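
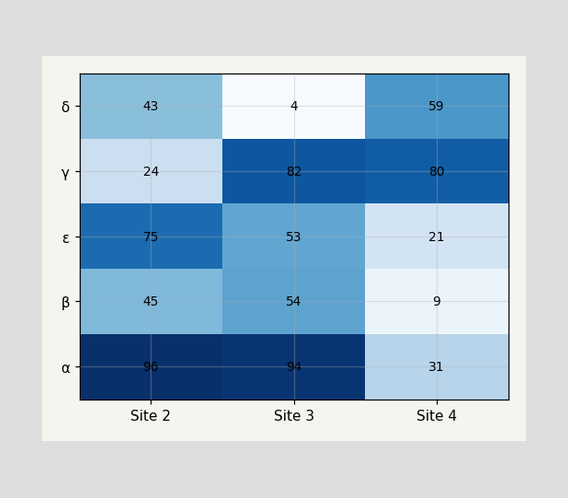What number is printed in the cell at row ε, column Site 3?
The (ε, Site 3) cell reads 53.

53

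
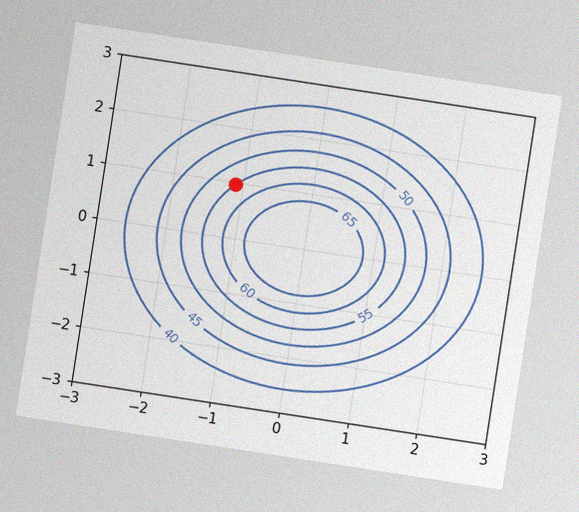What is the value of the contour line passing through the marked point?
The chart is tilted about 9° clockwise, with some photo noise. The marked point sits on the contour labelled 55.

55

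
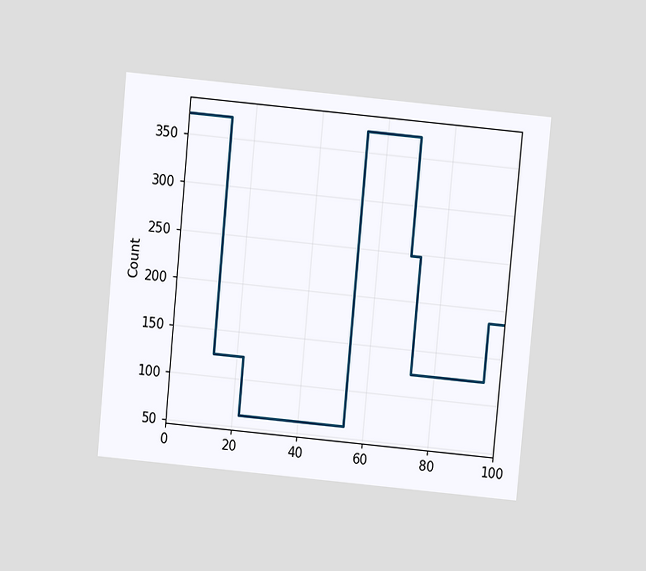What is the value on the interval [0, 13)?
372

The chart is tilted about 5° clockwise and viewed slightly from above. On [0, 13) the step sits at 372.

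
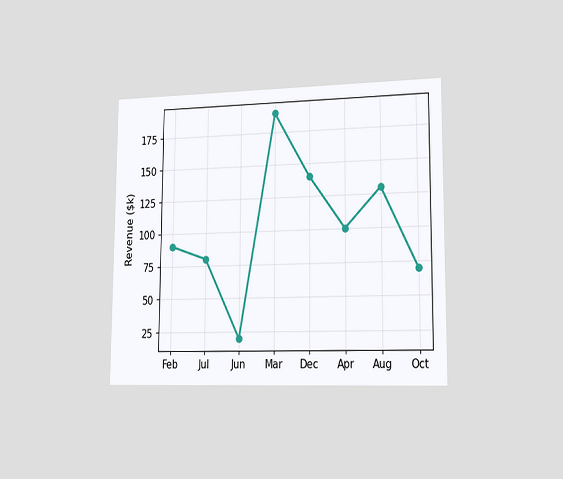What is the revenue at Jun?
The chart is viewed slightly from the right. At Jun, the line is at $20k.

$20k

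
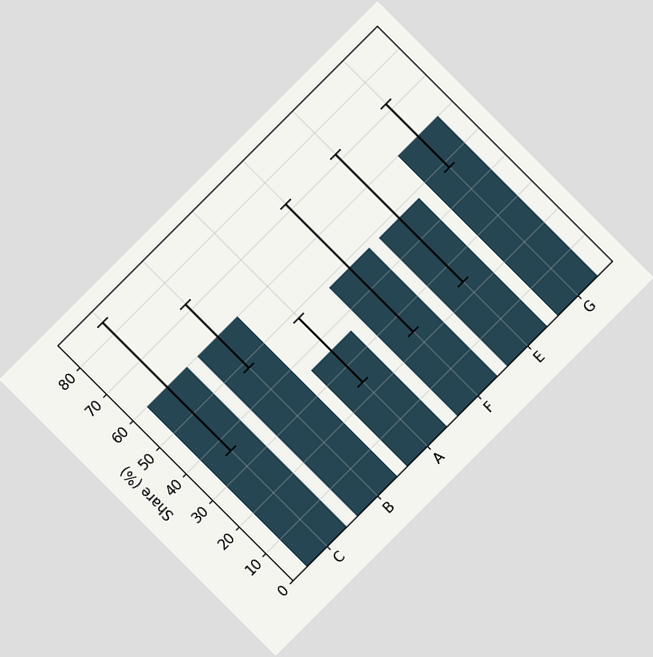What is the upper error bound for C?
The chart is tilted about 45° counter-clockwise. The C bar's upper whisker reaches 84%.

84%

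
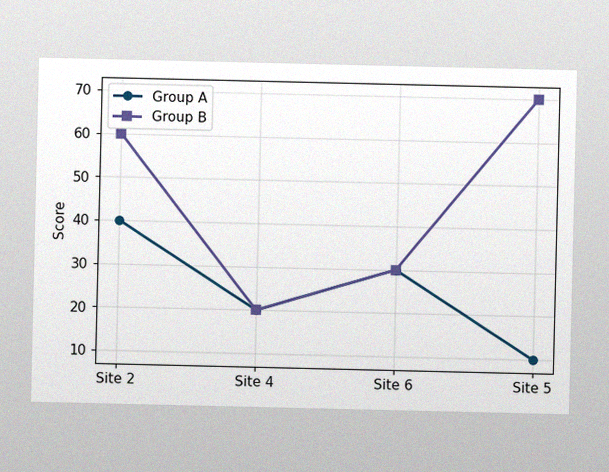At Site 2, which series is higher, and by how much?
Group B, by 20

The image has some photo noise and uneven lighting. At Site 2, Group B sits above the other line by 20.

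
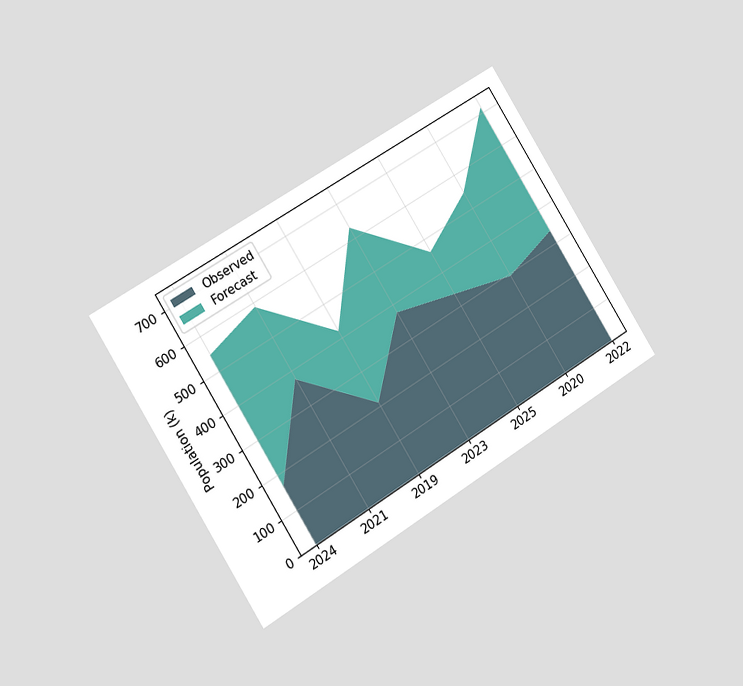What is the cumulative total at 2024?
546k

The chart is tilted about 32° counter-clockwise and viewed slightly from the left. The stacked total at 2024 reaches 546k.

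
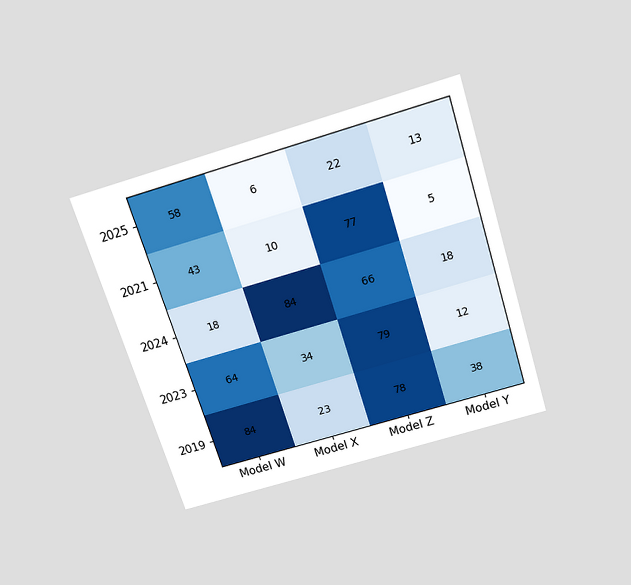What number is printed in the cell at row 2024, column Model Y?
The chart is tilted about 18° counter-clockwise and viewed slightly from above. The (2024, Model Y) cell reads 18.

18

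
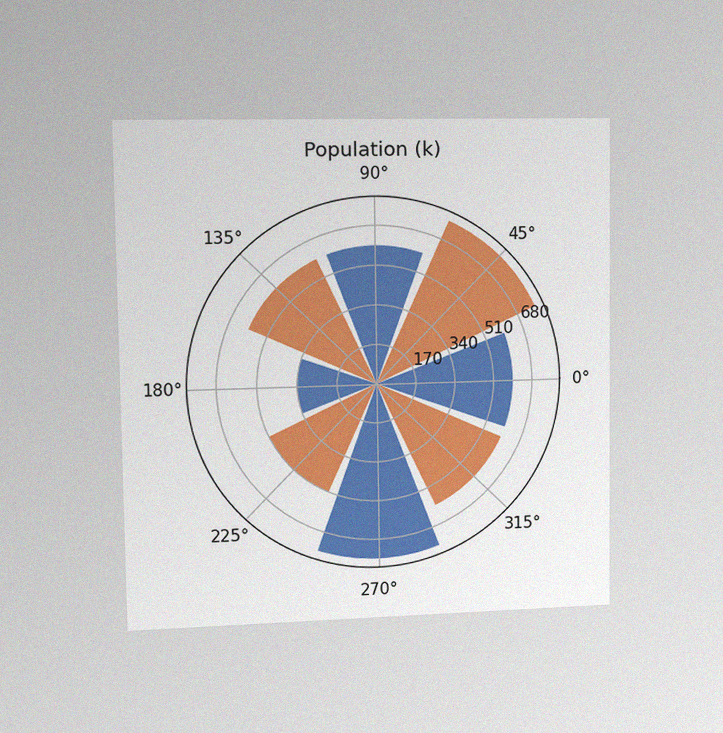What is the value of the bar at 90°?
The chart is viewed slightly from the left, with some photo noise. The bar at 90° reaches 595k on the radial axis.

595k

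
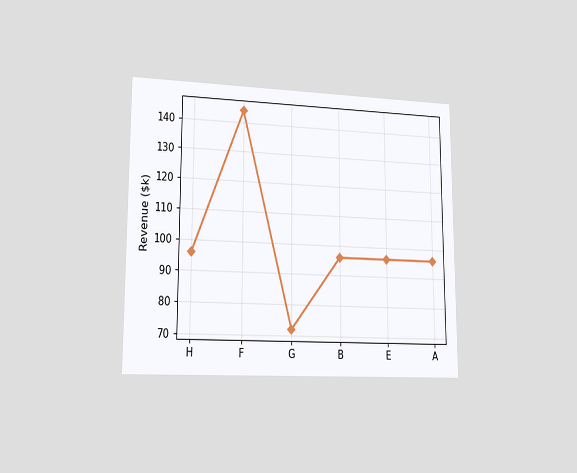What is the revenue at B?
The chart is viewed slightly from the left. At B, the line is at $96k.

$96k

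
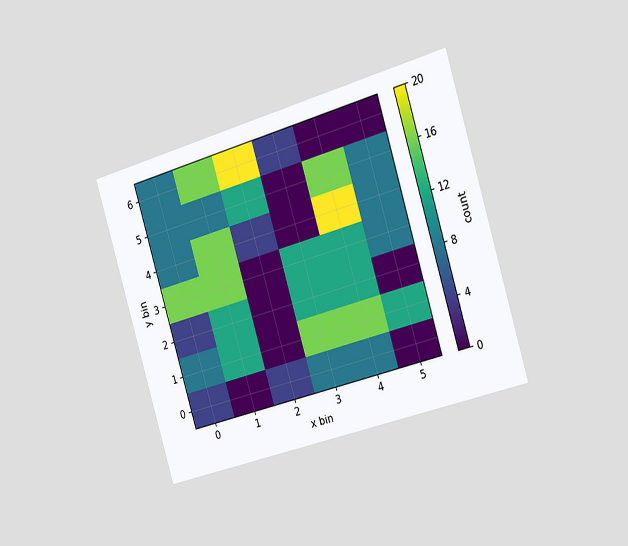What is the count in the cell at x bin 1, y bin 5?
8

The chart is tilted about 17° counter-clockwise and viewed slightly from the right. Matching the cell (1, 5) against the colorbar gives 8.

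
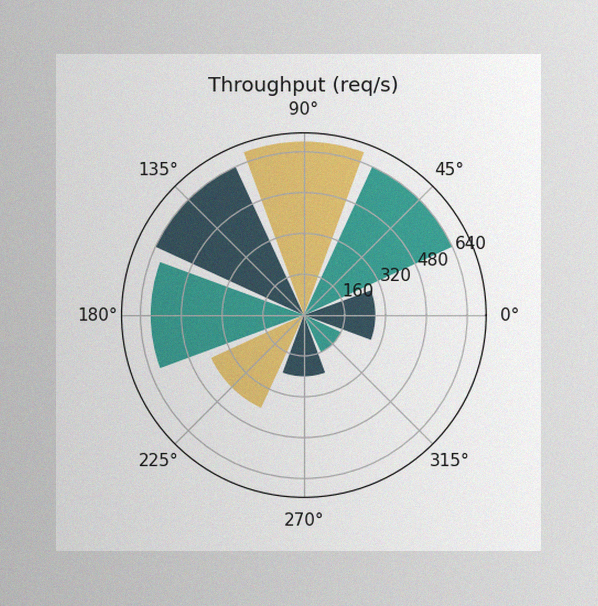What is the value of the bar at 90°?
680req/s

The image has some photo noise and uneven lighting. The bar at 90° reaches 680req/s on the radial axis.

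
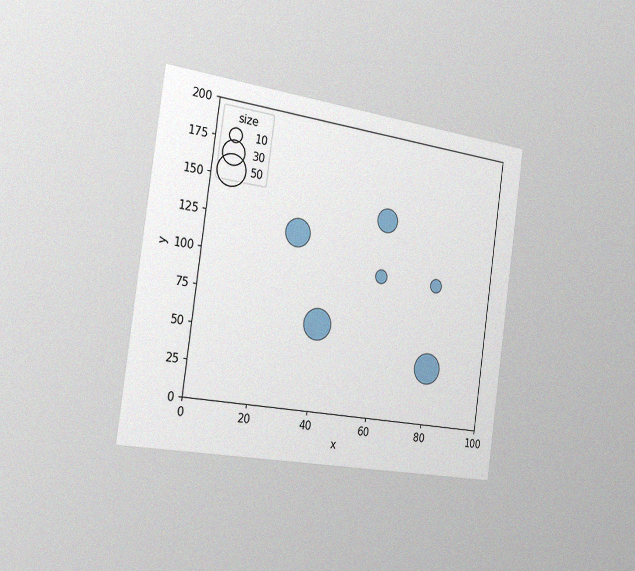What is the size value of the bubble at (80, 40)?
50

The chart is tilted about 8° clockwise and viewed slightly from the left, with some photo noise. Matching the bubble at (80, 40) against the size legend gives 50.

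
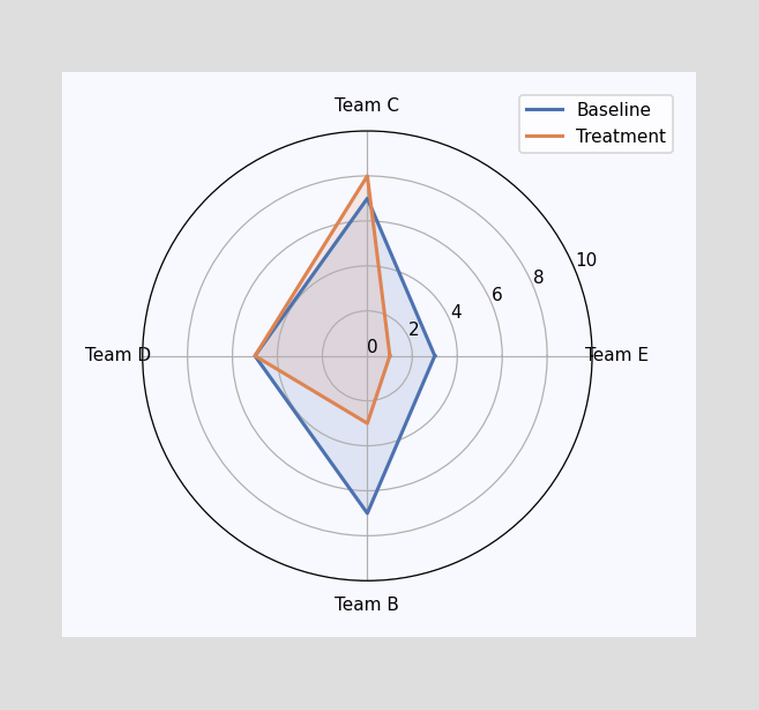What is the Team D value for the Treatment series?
5

On the Team D axis, Treatment reaches 5.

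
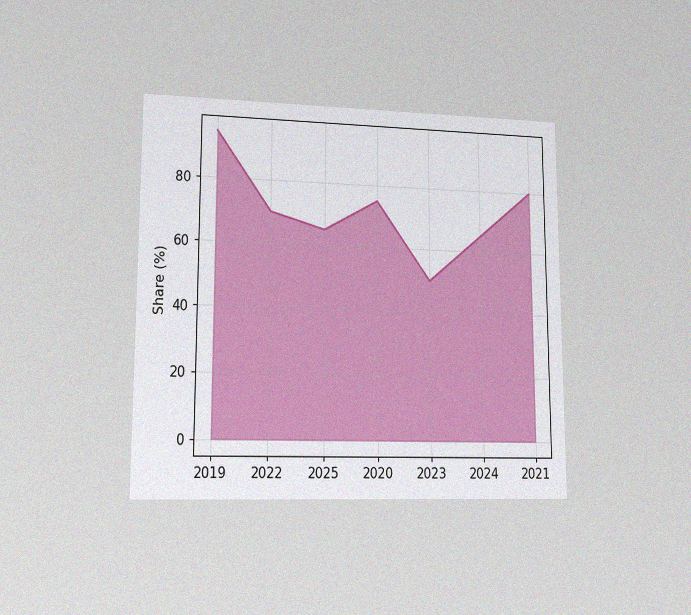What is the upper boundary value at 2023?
50%

The chart is viewed at a slight angle, with some photo noise. At 2023 the upper boundary is at 50%.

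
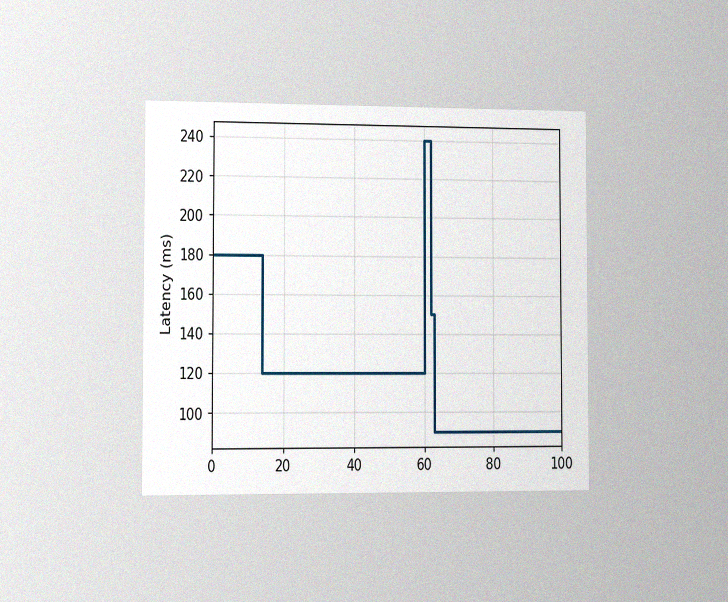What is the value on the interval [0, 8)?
180ms

The chart is viewed slightly from the left, with some photo noise. On [0, 8) the step sits at 180ms.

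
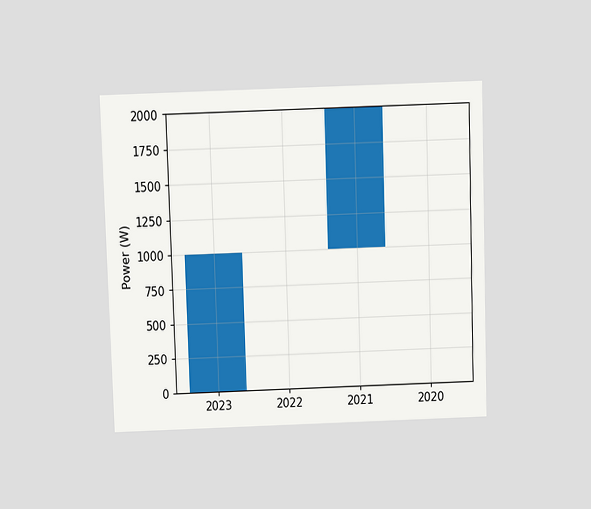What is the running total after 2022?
1000W

The chart is viewed slightly from above. After 2022 the running total reaches 1000W.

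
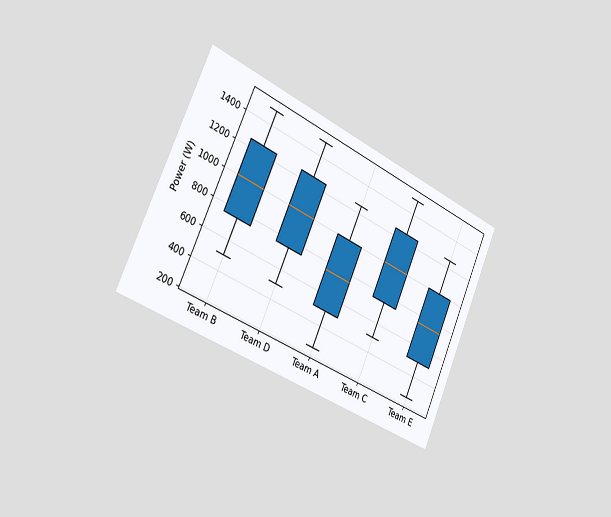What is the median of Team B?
The chart is tilted about 24° clockwise and viewed slightly from the left. The median line in the Team B box sits at 1000W.

1000W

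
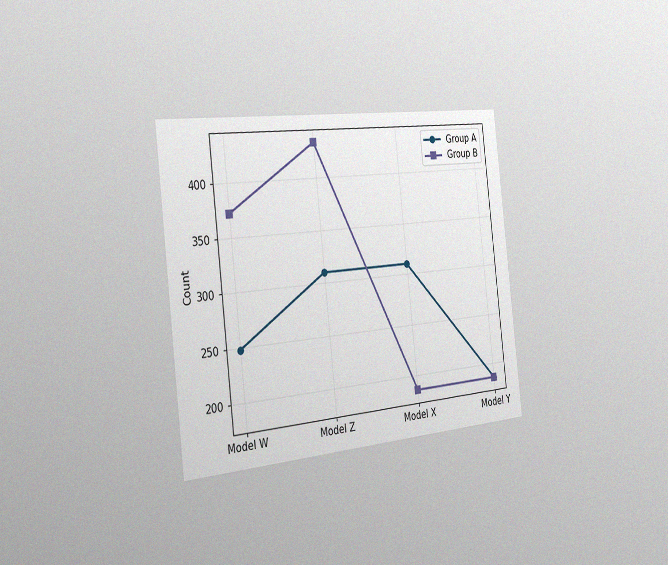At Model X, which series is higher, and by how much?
The chart is tilted about 7° counter-clockwise and viewed slightly from the left, with some photo noise. At Model X, Group A sits above the other line by 124.

Group A, by 124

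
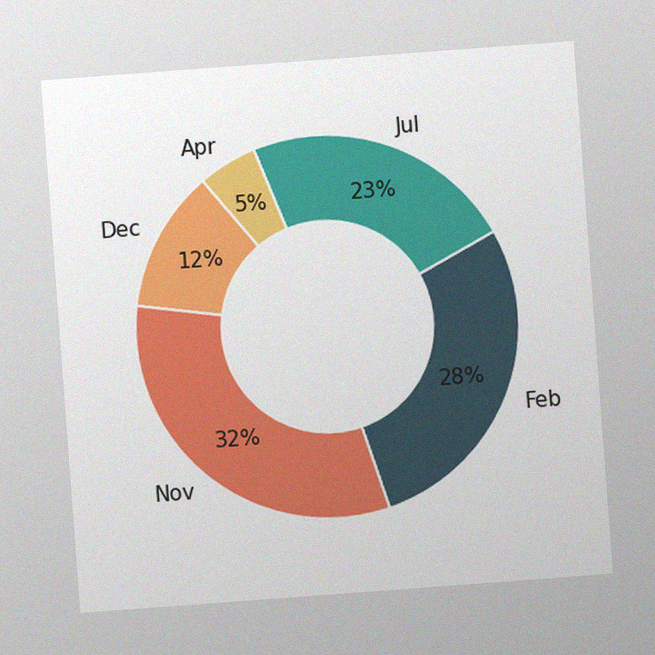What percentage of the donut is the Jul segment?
The chart is tilted about 4° counter-clockwise, with some photo noise. The Jul segment takes up 23% of the ring.

23%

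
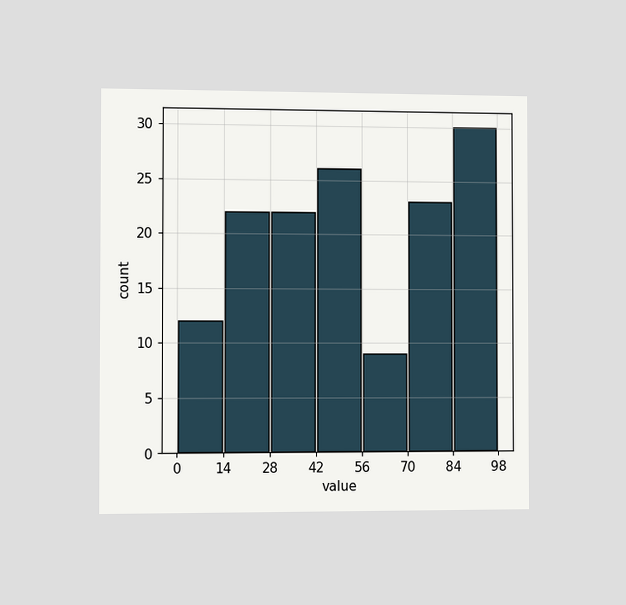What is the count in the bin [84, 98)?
30

The chart is viewed slightly from the left. The [84, 98) bin has height 30.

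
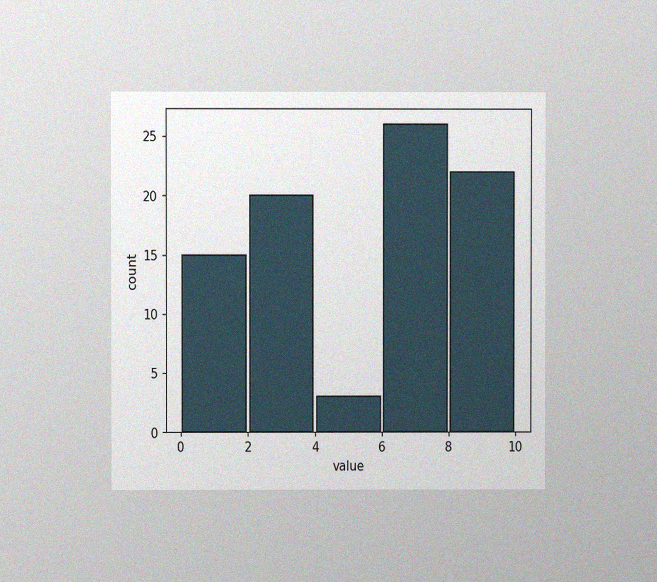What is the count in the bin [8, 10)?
22

The chart is viewed at a slight angle, with some photo noise. The [8, 10) bin has height 22.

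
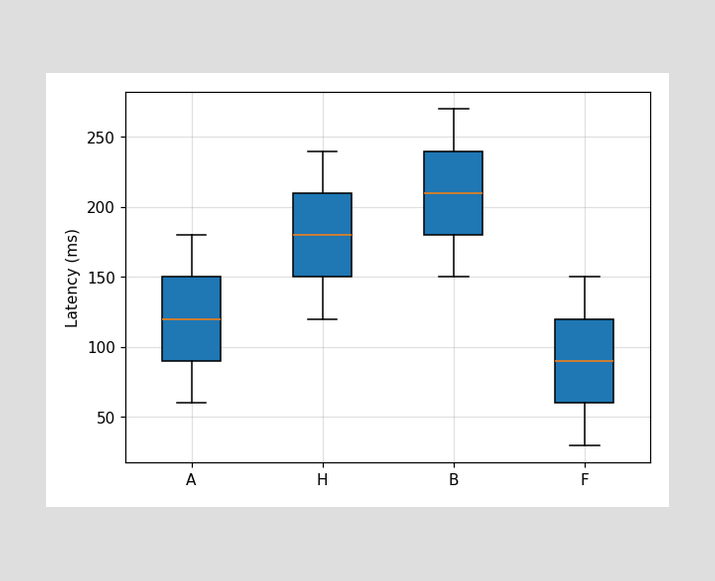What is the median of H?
180ms

The median line in the H box sits at 180ms.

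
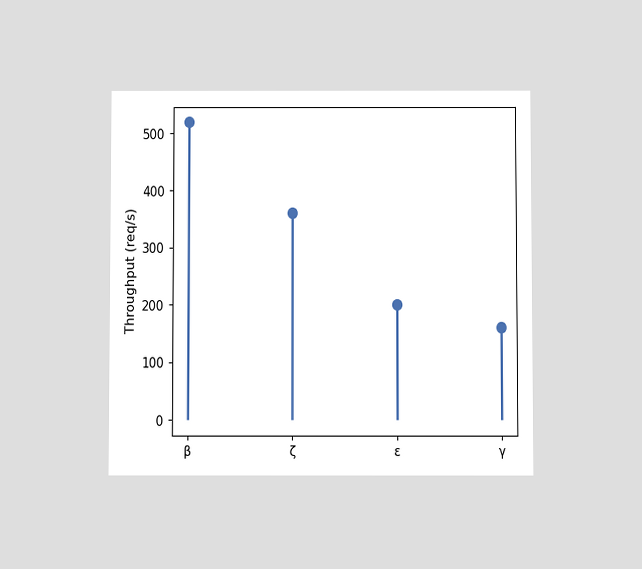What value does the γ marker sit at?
The chart is viewed slightly from below. The γ marker sits at 160req/s.

160req/s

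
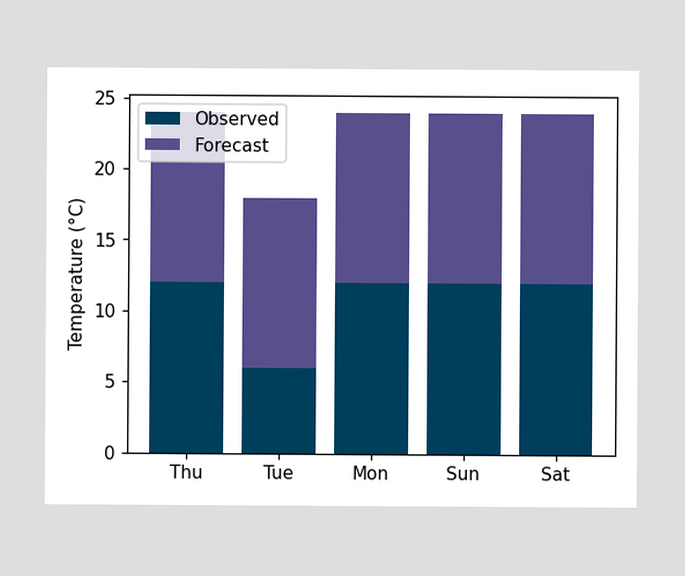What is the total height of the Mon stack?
The Mon stack's top reaches 24°C on the y-axis.

24°C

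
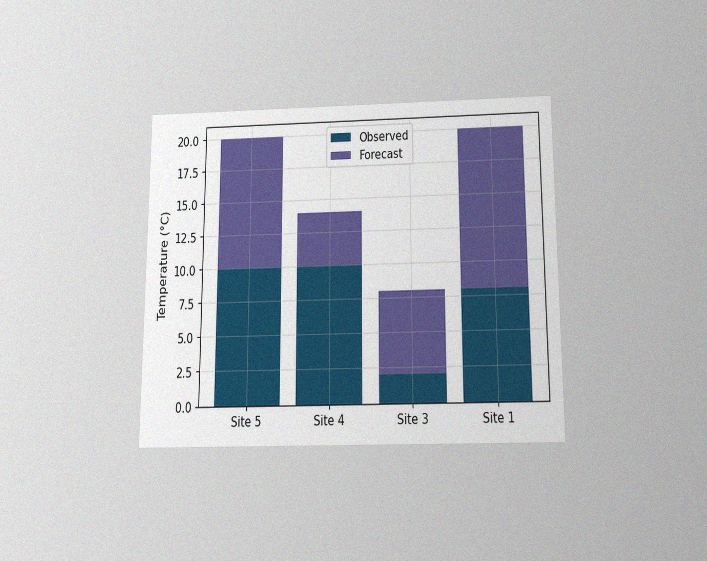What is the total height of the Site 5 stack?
The chart is viewed slightly from below, with some photo noise. The Site 5 stack's top reaches 20°C on the y-axis.

20°C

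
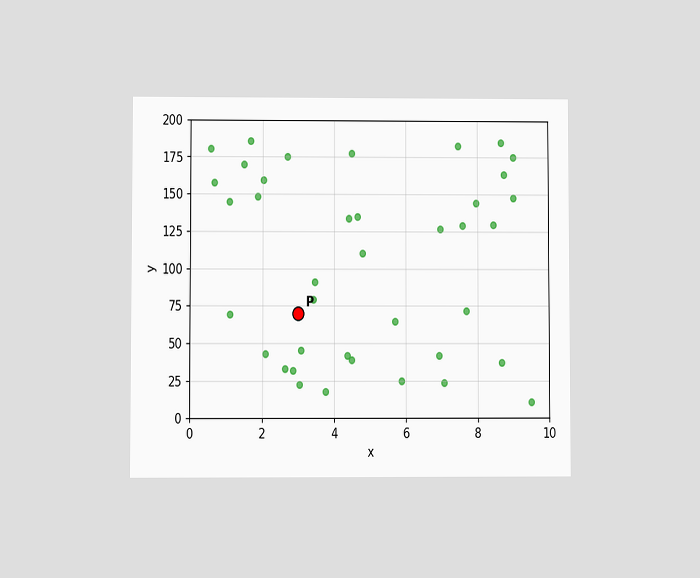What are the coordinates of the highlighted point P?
The chart is viewed at a slight angle. Following the gridlines from P to each axis, P sits at (3, 70).

(3, 70)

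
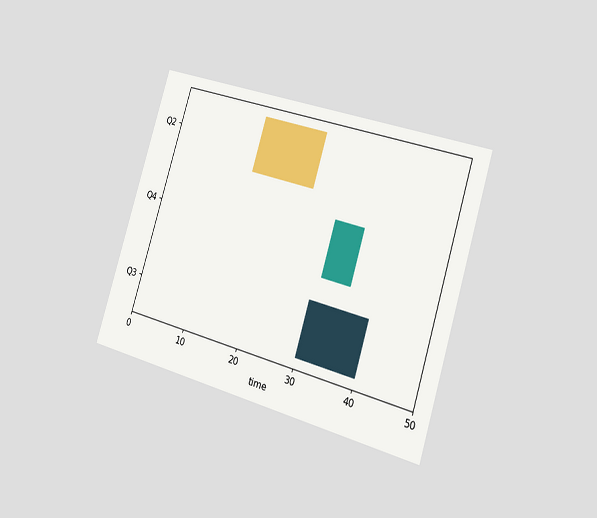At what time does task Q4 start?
31

The chart is tilted about 17° clockwise and viewed slightly from the right. The Q4 bar begins at t=31.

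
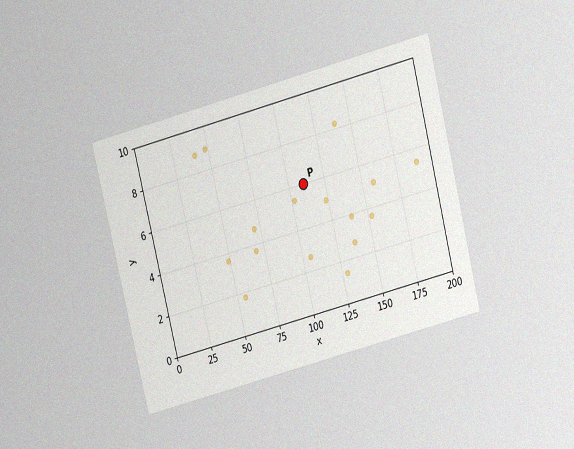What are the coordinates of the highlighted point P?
(110, 6)

The chart is tilted about 14° counter-clockwise and viewed slightly from above, with some photo noise. Following the gridlines from P to each axis, P sits at (110, 6).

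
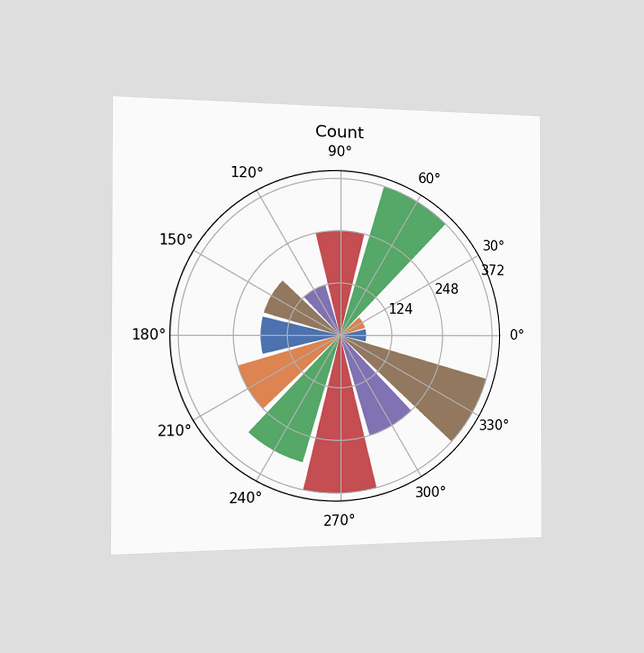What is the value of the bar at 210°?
The chart is viewed slightly from the left. The bar at 210° reaches 248 on the radial axis.

248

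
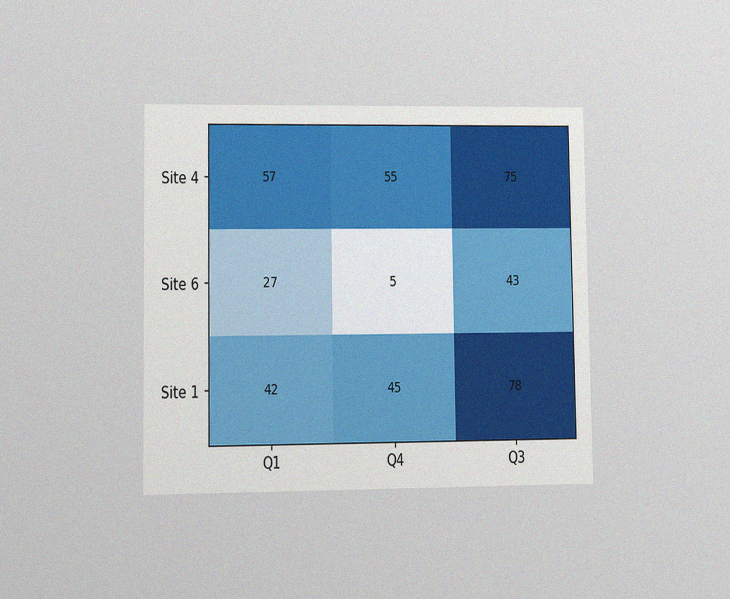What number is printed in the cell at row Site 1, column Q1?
42

The chart is viewed at a slight angle, with some photo noise. The (Site 1, Q1) cell reads 42.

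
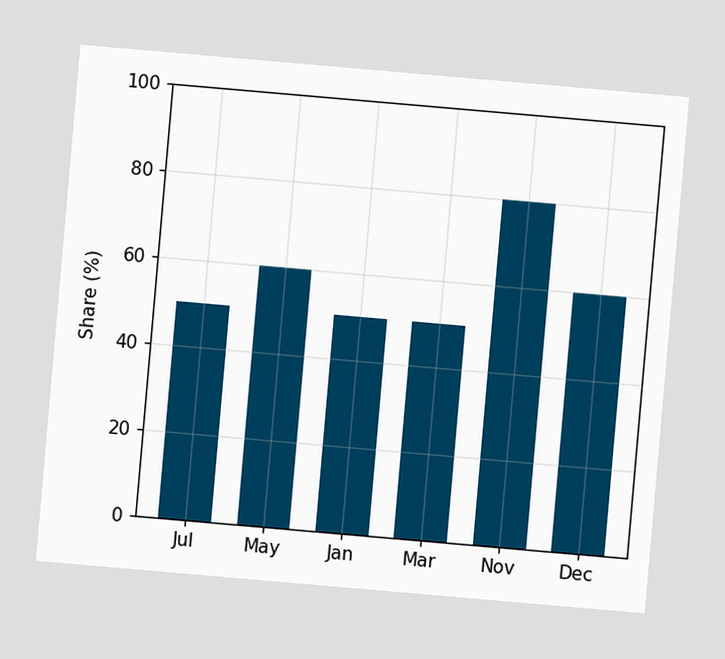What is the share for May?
60%

The chart is tilted about 5° clockwise. Reading along the chart's y-axis, the May bar reaches 60%.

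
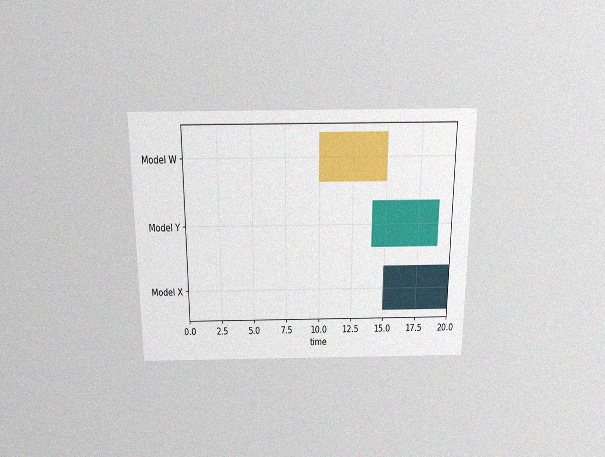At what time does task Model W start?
The chart is viewed slightly from above, with some photo noise. The Model W bar begins at t=10.

10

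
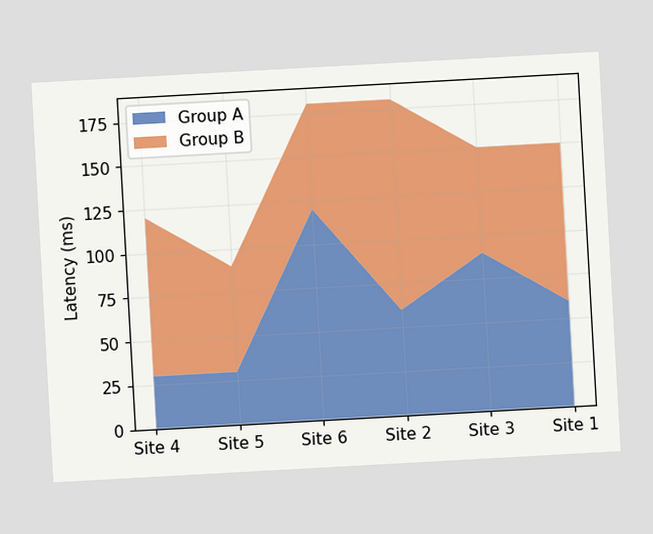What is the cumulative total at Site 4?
The chart is tilted about 3° counter-clockwise. The stacked total at Site 4 reaches 120ms.

120ms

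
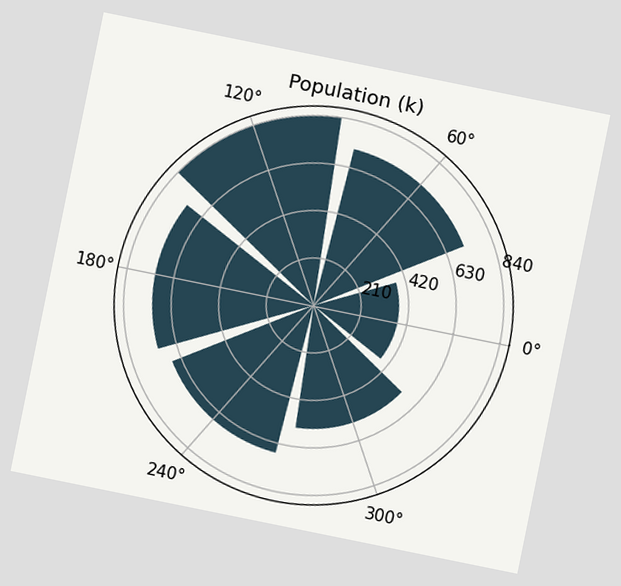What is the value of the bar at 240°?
The chart is tilted about 11° clockwise. The bar at 240° reaches 672k on the radial axis.

672k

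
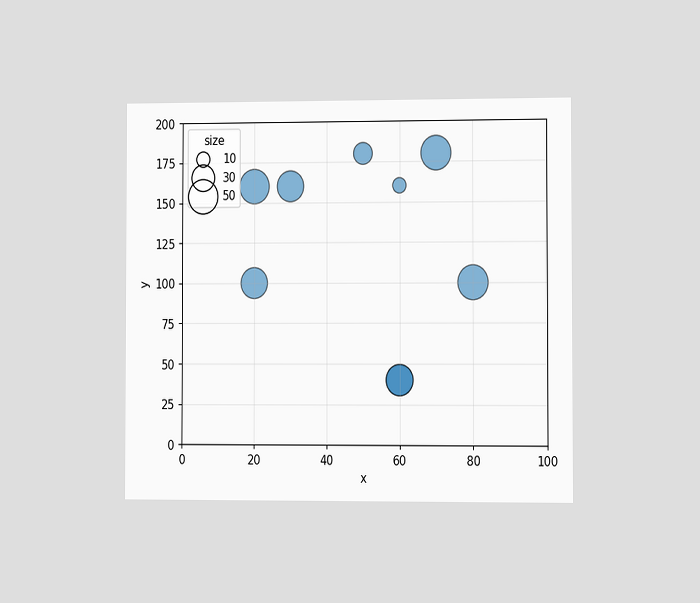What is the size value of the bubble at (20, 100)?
40

The chart is viewed slightly from the right. Matching the bubble at (20, 100) against the size legend gives 40.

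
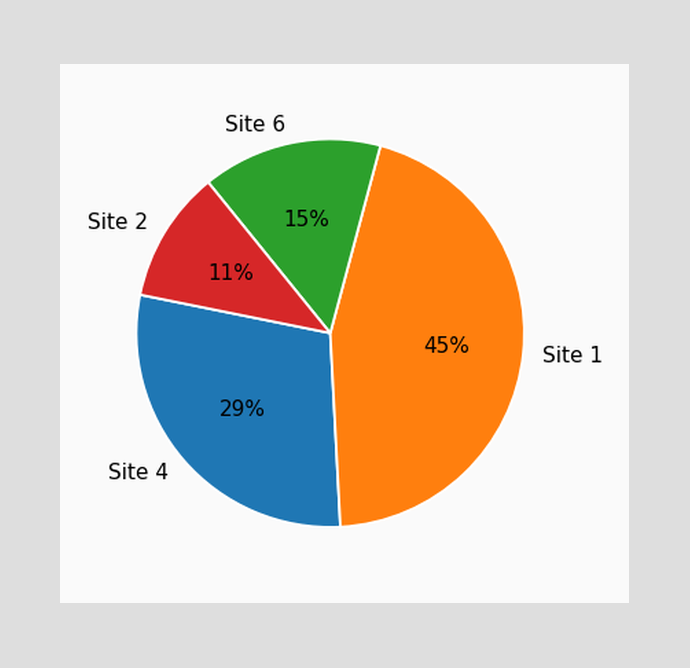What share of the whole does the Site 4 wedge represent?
29%

The Site 4 slice takes up 29% of the pie.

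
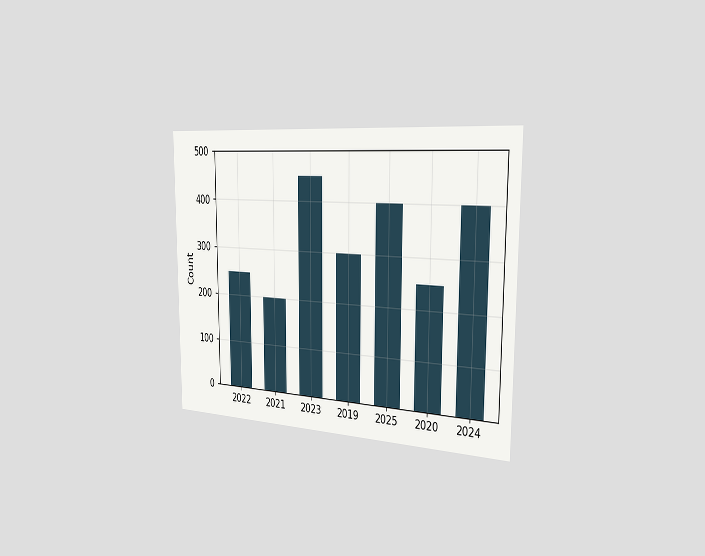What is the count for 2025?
400

The chart is viewed slightly from the right. Reading along the chart's y-axis, the 2025 bar reaches 400.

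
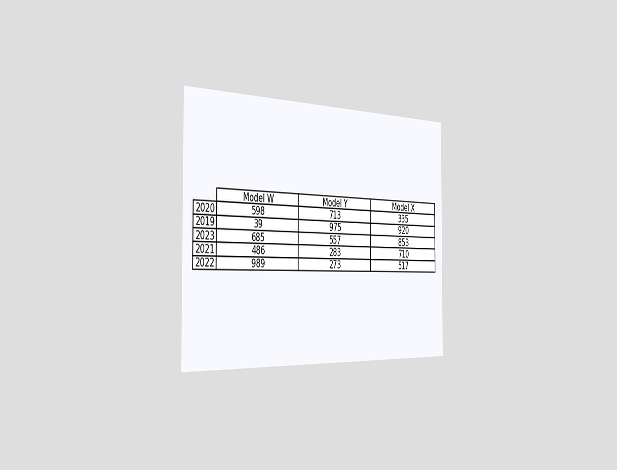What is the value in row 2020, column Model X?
335

The chart is viewed slightly from the left. The (2020, Model X) cell reads 335.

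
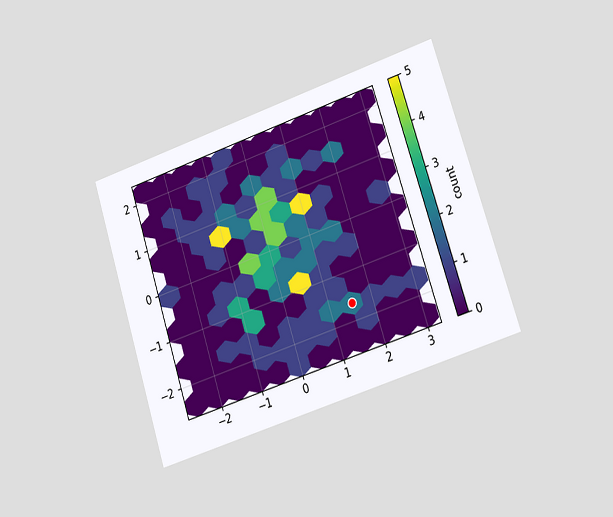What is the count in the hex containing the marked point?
2

The chart is tilted about 18° counter-clockwise and viewed slightly from the right. The marked hex reads 2 on the colorbar.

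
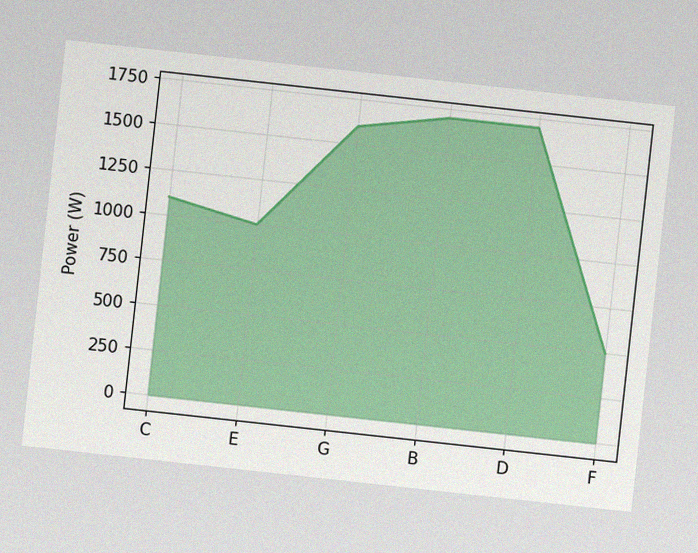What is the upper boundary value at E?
The chart is tilted about 6° clockwise, with some photo noise. At E the upper boundary is at 1000W.

1000W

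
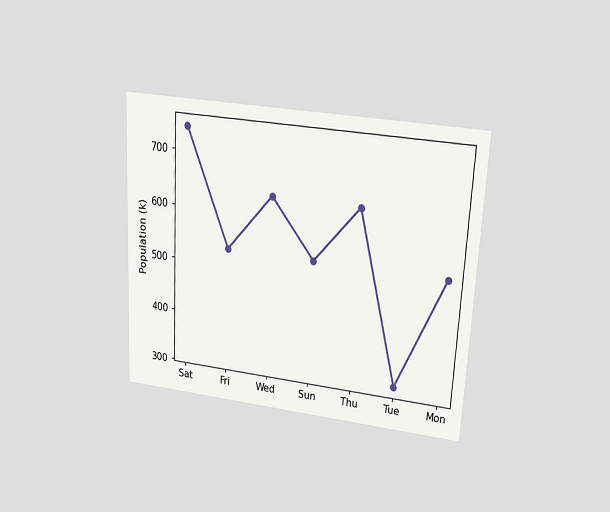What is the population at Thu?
636k

The chart is tilted about 3° clockwise and viewed slightly from above. At Thu, the line is at 636k.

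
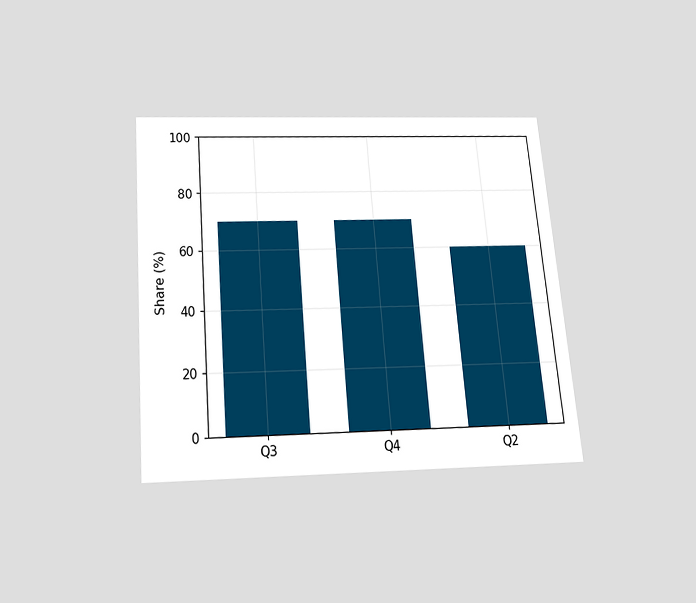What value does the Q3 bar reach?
The chart is tilted about 5° counter-clockwise and viewed slightly from below. Reading along the chart's y-axis, the Q3 bar reaches 70%.

70%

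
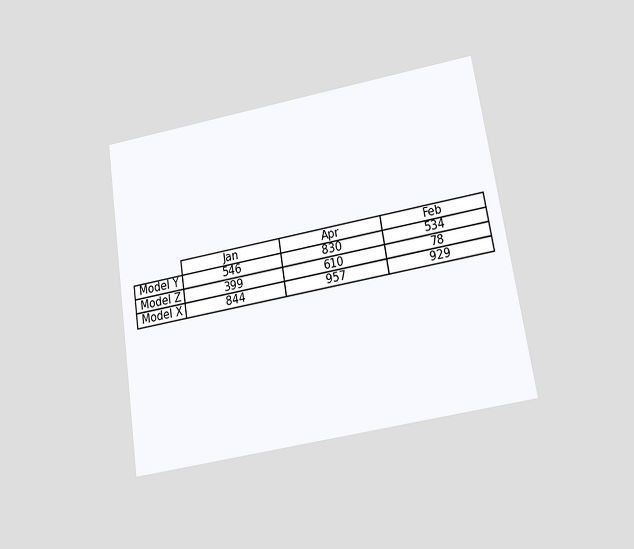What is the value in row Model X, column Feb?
929

The chart is tilted about 9° counter-clockwise and viewed slightly from below. The (Model X, Feb) cell reads 929.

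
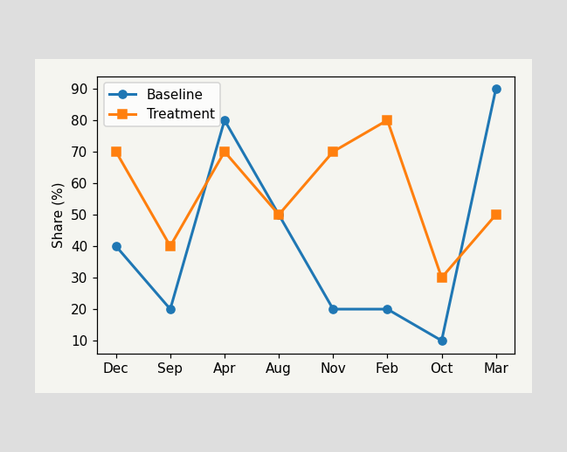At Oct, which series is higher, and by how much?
Treatment, by 20%

At Oct, Treatment sits above the other line by 20%.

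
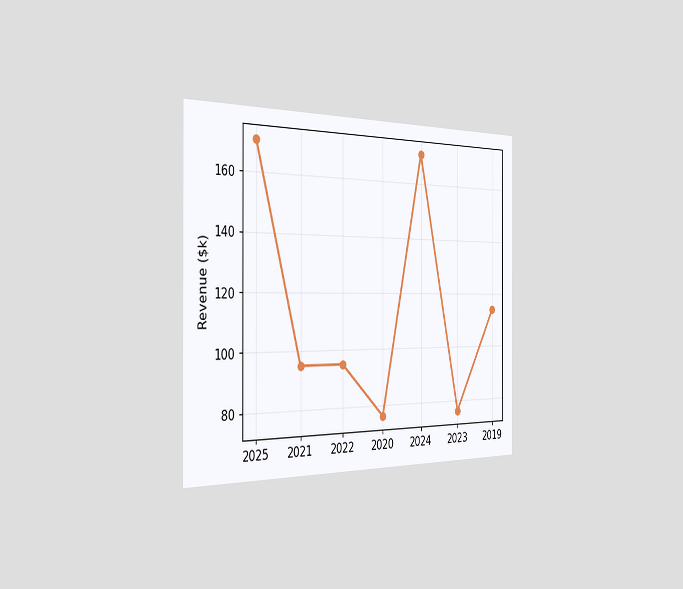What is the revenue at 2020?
The chart is viewed slightly from the left. At 2020, the line is at $76k.

$76k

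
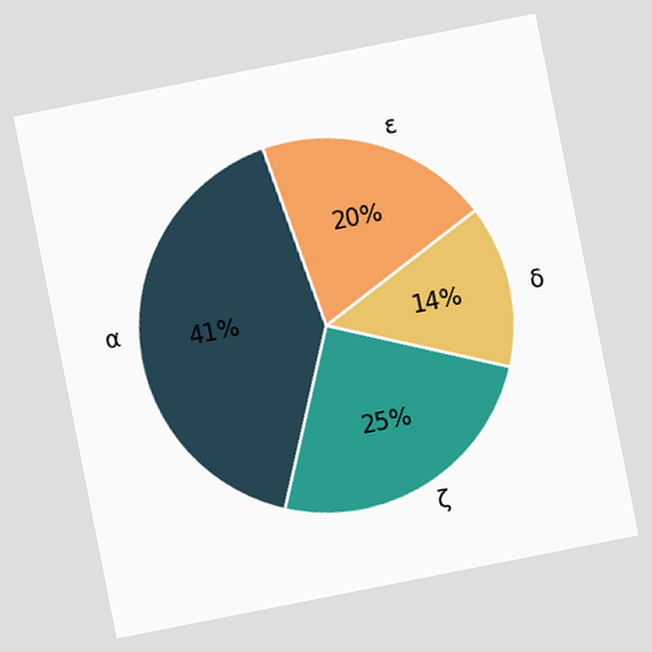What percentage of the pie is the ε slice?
The chart is tilted about 11° counter-clockwise. The ε slice takes up 20% of the pie.

20%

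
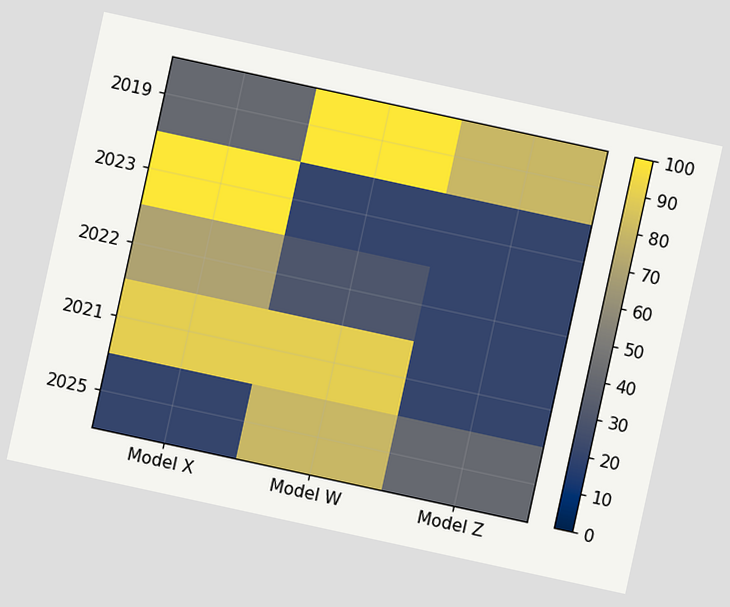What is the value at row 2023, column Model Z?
20

The chart is tilted about 12° clockwise. Matching cell (2023, Model Z) against the colorbar gives 20.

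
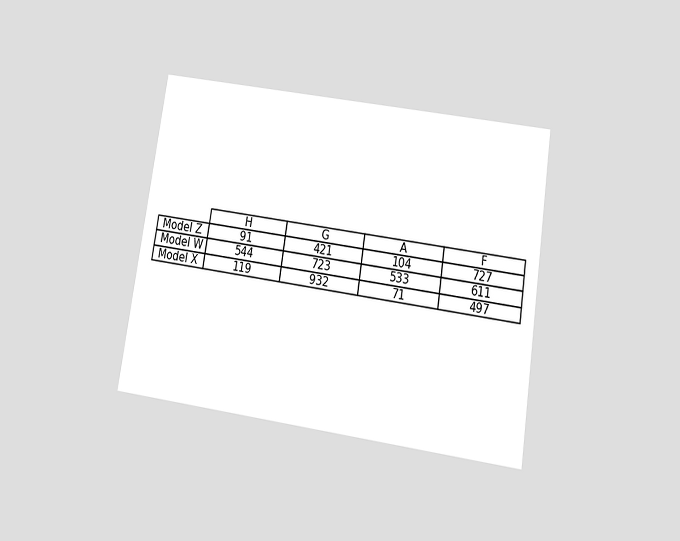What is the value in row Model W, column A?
The chart is tilted about 9° clockwise and viewed slightly from below. The (Model W, A) cell reads 533.

533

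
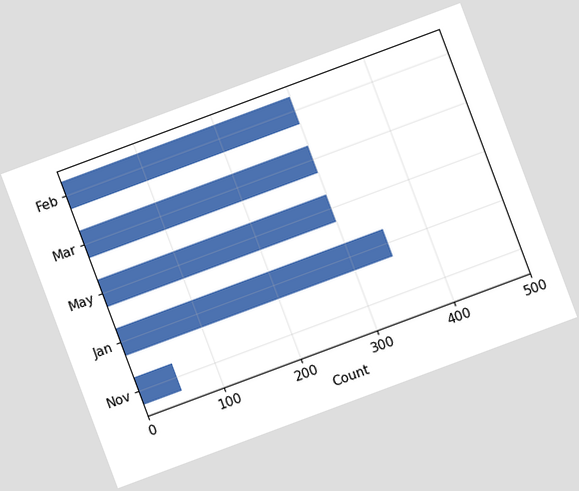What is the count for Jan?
The chart is tilted about 20° counter-clockwise. Reading along the chart's x-axis, the Jan bar reaches 350.

350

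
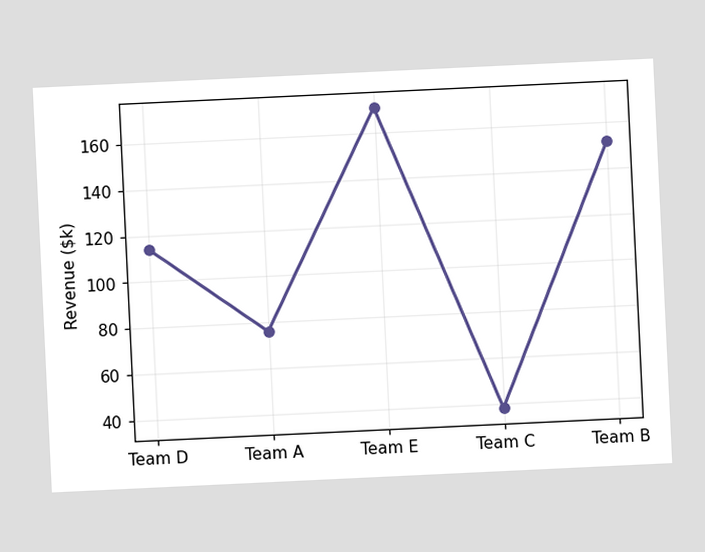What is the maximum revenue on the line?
$171k

The chart is tilted about 3° counter-clockwise. The highest point is at Team E, and reading across to the y-axis gives $171k.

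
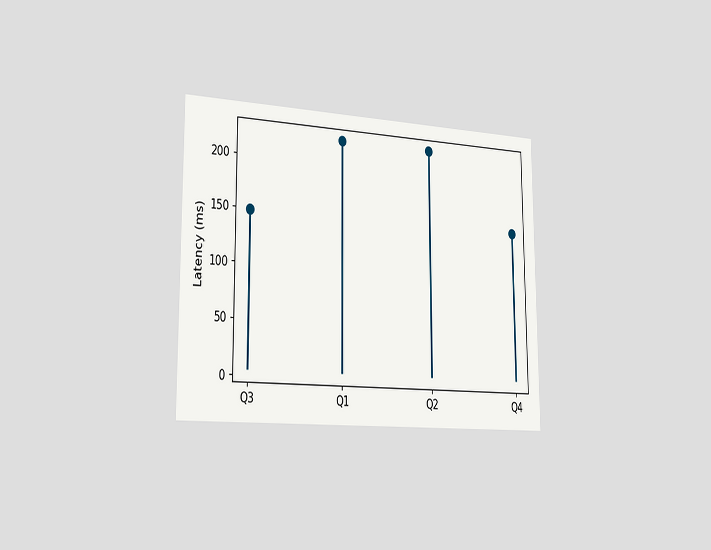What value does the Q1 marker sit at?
The chart is viewed slightly from the left. The Q1 marker sits at 222ms.

222ms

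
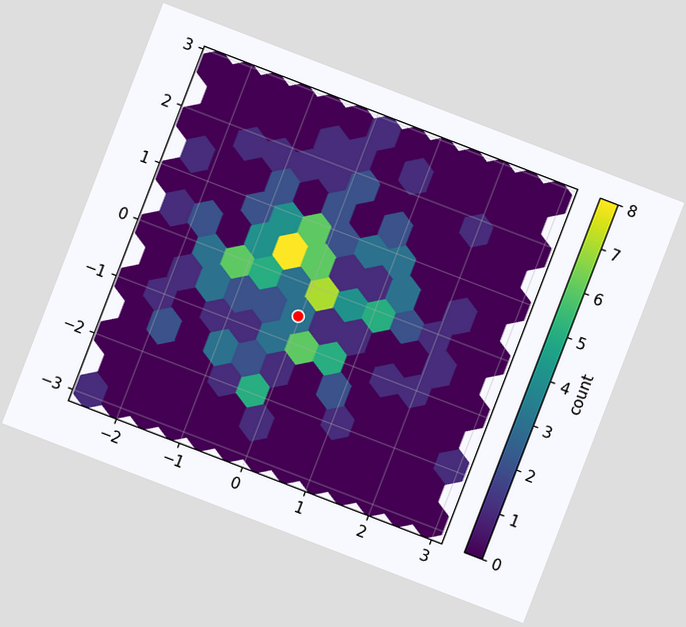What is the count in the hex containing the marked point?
3

The chart is tilted about 21° clockwise. The marked hex reads 3 on the colorbar.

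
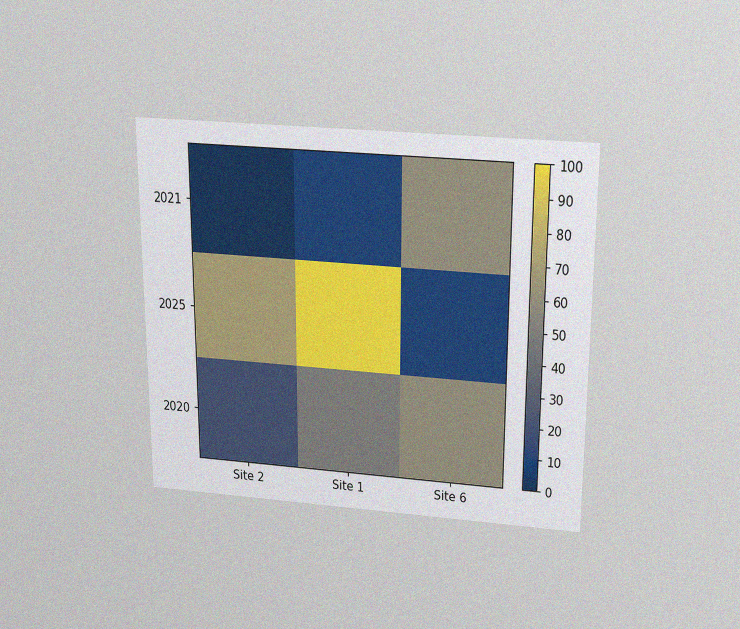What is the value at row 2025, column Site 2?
The chart is viewed slightly from above, with some photo noise. Matching cell (2025, Site 2) against the colorbar gives 70.

70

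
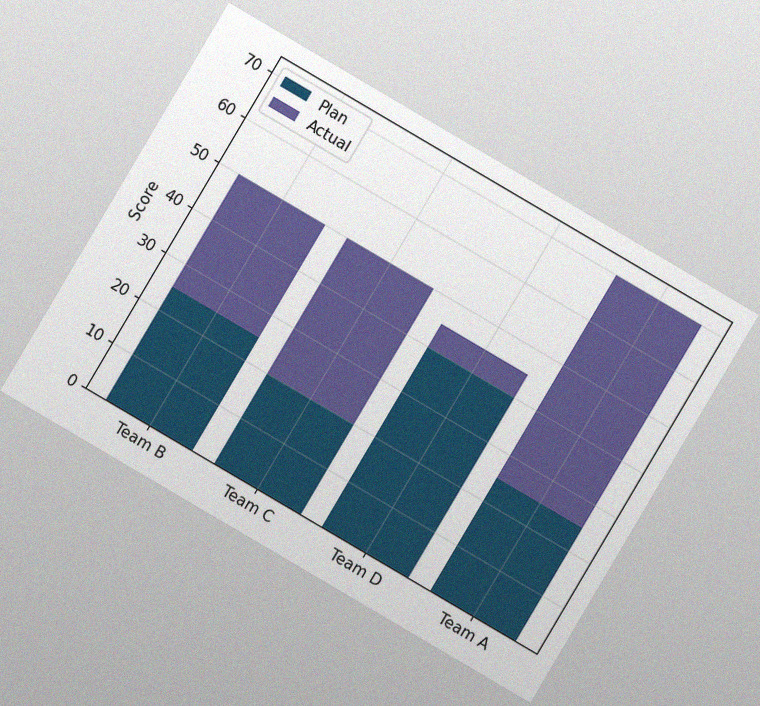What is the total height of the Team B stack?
The chart is tilted about 31° clockwise, with some photo noise. The Team B stack's top reaches 50 on the y-axis.

50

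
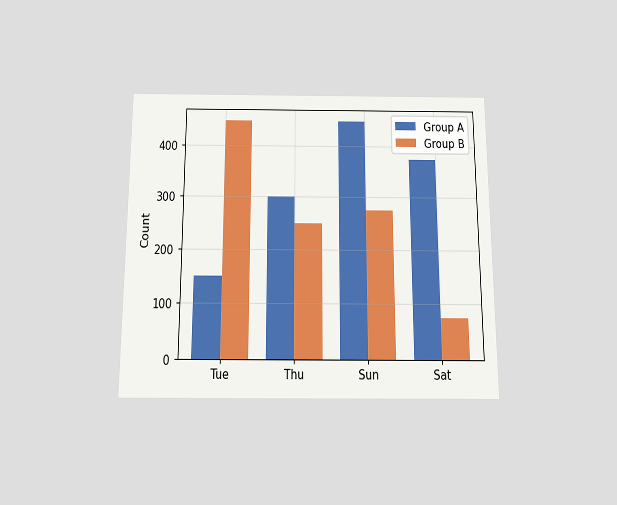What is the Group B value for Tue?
450

The chart is viewed slightly from below. The Group B bar at Tue reaches 450 on the y-axis.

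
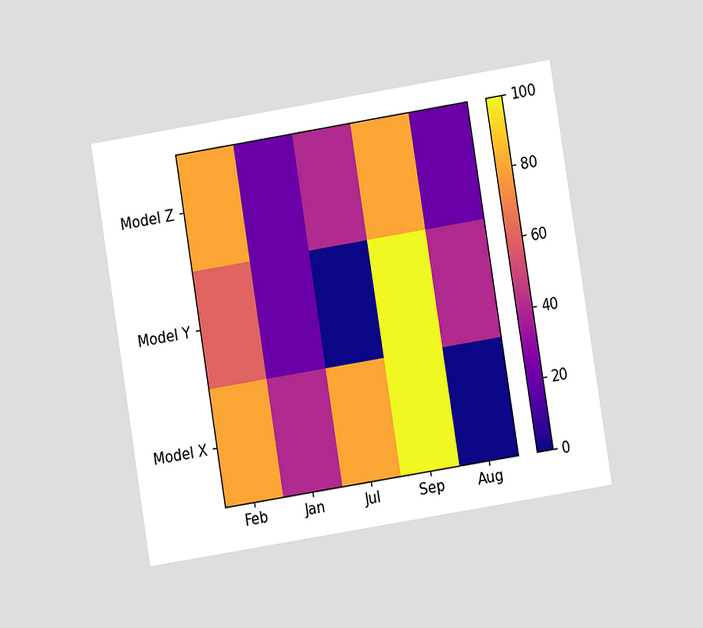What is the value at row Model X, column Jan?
40

The chart is tilted about 9° counter-clockwise and viewed at a slight angle. Matching cell (Model X, Jan) against the colorbar gives 40.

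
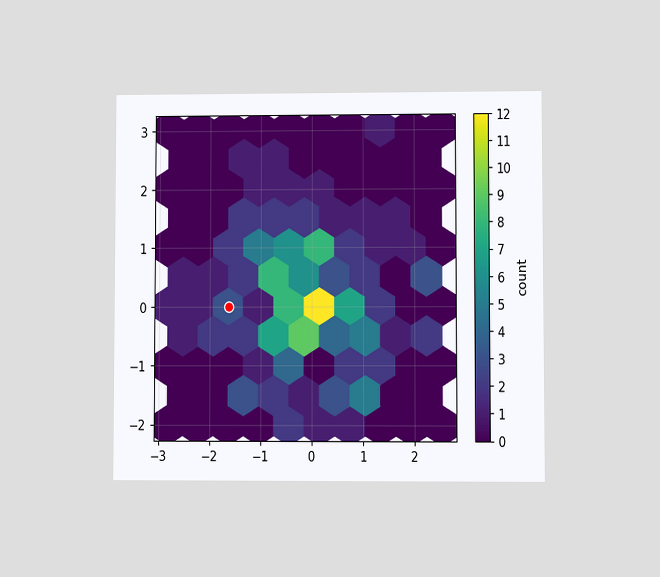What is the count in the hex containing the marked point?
3

The chart is viewed at a slight angle. The marked hex reads 3 on the colorbar.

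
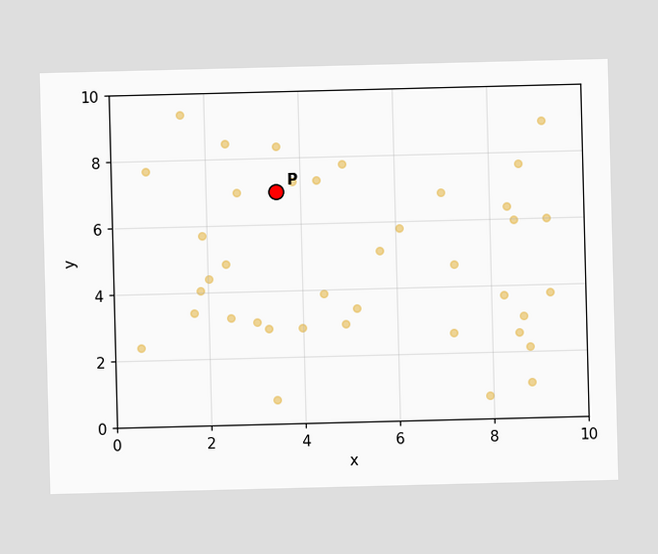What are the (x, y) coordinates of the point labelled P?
(3.5, 7)

Following the gridlines from P to each axis, P sits at (3.5, 7).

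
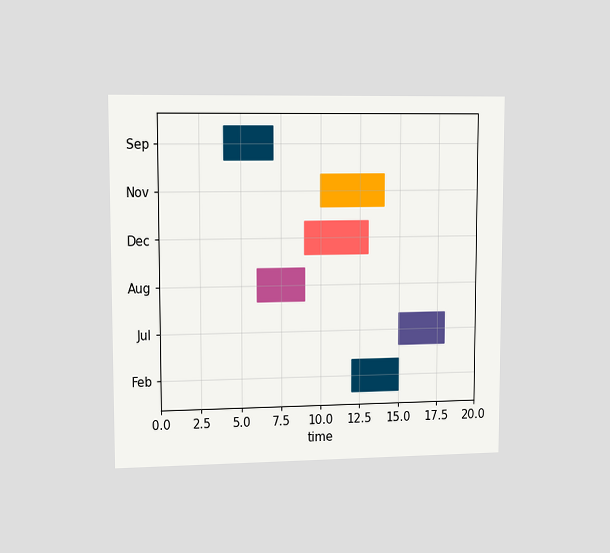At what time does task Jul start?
15

The chart is viewed slightly from the left. The Jul bar begins at t=15.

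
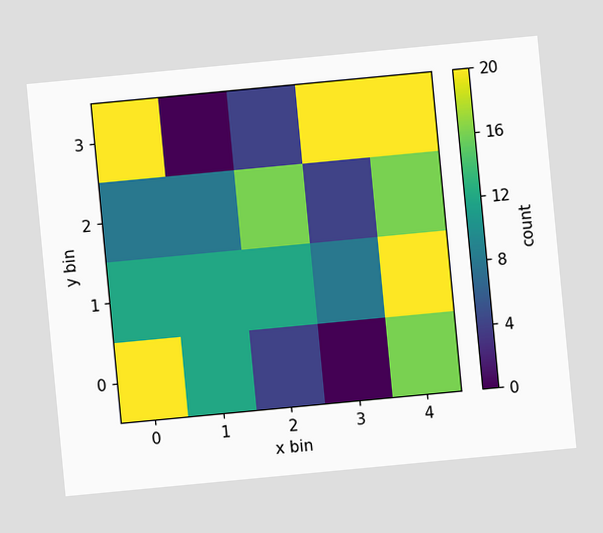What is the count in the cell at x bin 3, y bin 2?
4

The chart is tilted about 5° counter-clockwise. Matching the cell (3, 2) against the colorbar gives 4.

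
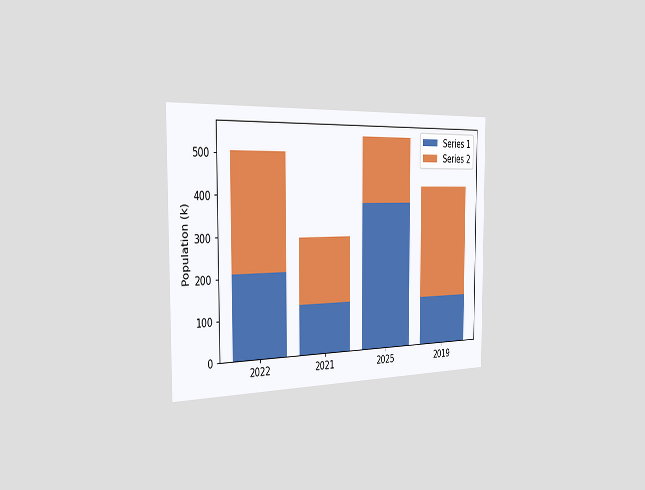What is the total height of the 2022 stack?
The chart is viewed slightly from the left. The 2022 stack's top reaches 504k on the y-axis.

504k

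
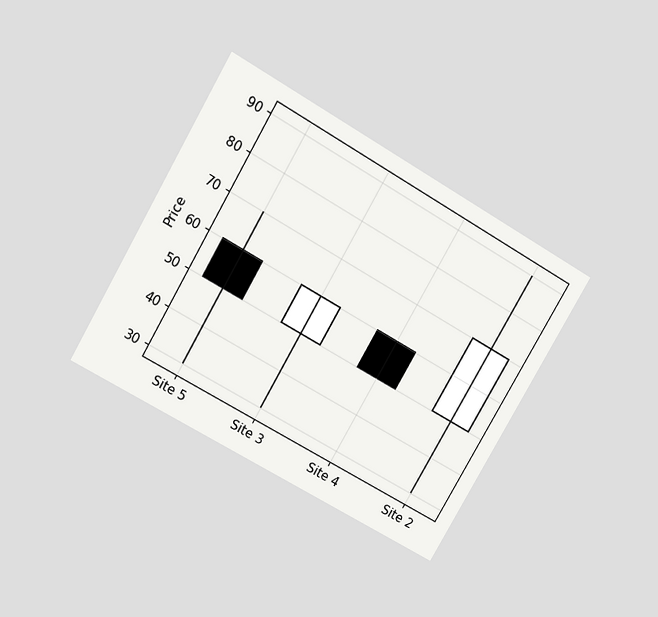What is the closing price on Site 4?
50

The chart is tilted about 30° clockwise and viewed slightly from above. The Site 4 candle closes at 50.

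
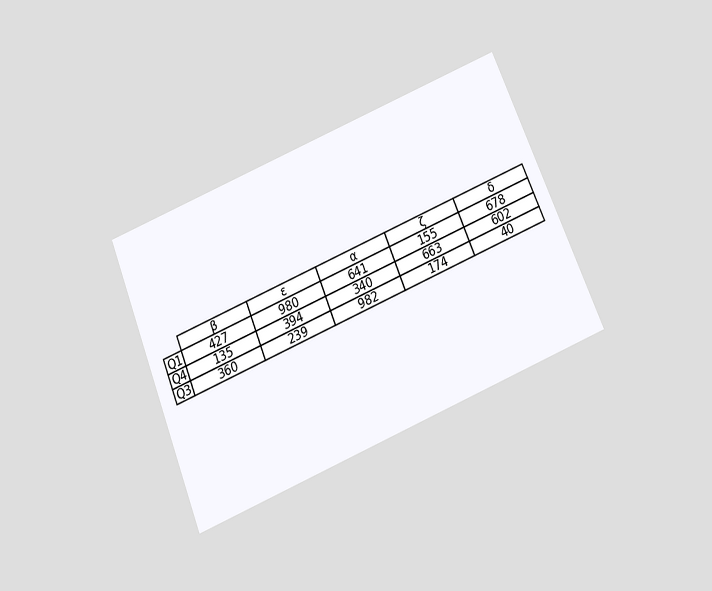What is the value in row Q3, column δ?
40

The chart is tilted about 22° counter-clockwise and viewed slightly from below. The (Q3, δ) cell reads 40.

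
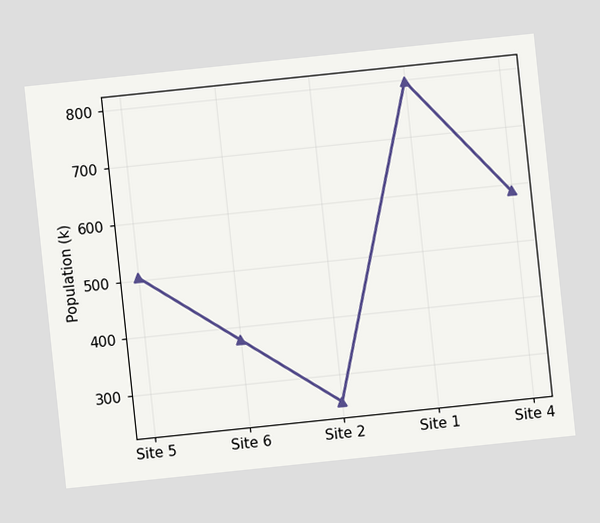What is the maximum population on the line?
The chart is tilted about 6° counter-clockwise. The highest point is at Site 1, and reading across to the y-axis gives 798k.

798k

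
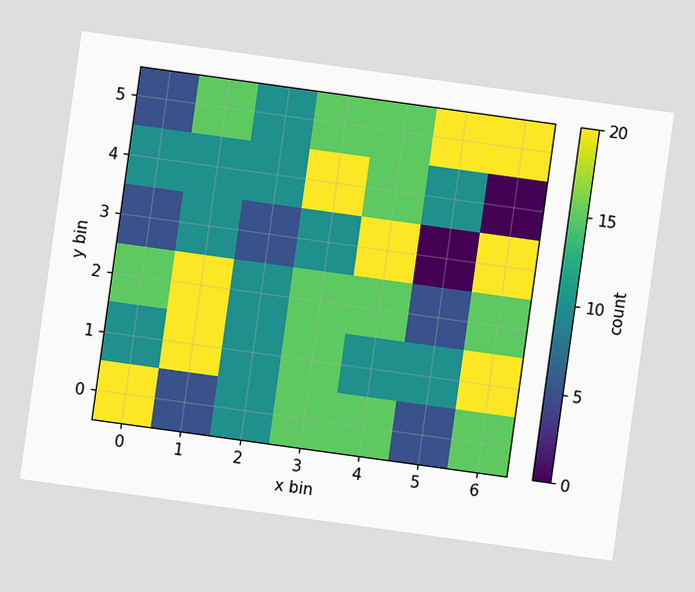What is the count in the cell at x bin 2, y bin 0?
10

The chart is tilted about 8° clockwise. Matching the cell (2, 0) against the colorbar gives 10.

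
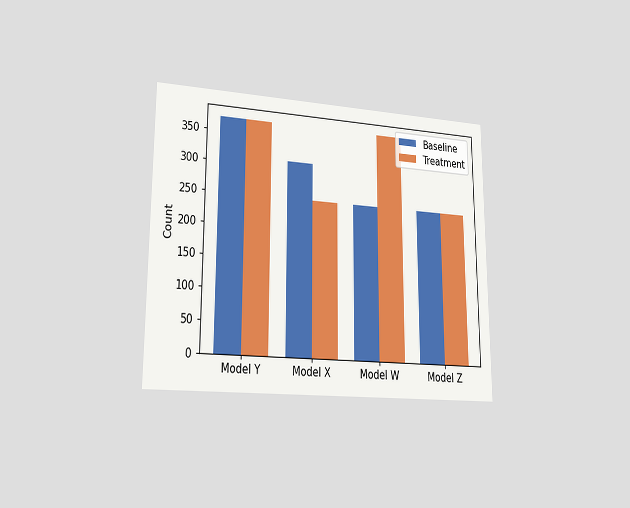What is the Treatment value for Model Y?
The chart is viewed slightly from the left. The Treatment bar at Model Y reaches 372 on the y-axis.

372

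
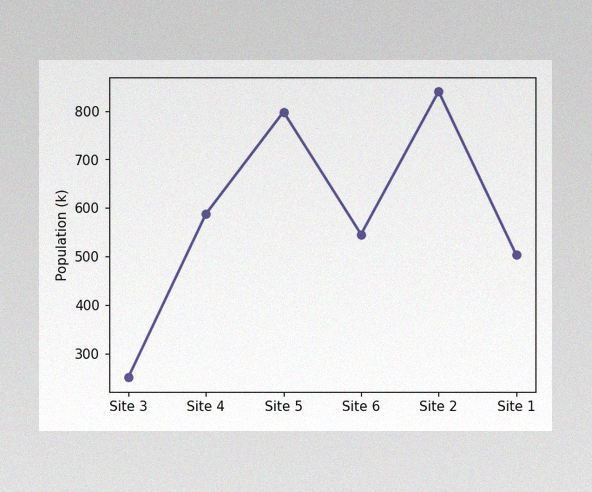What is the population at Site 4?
The image has some photo noise and uneven lighting. At Site 4, the line is at 588k.

588k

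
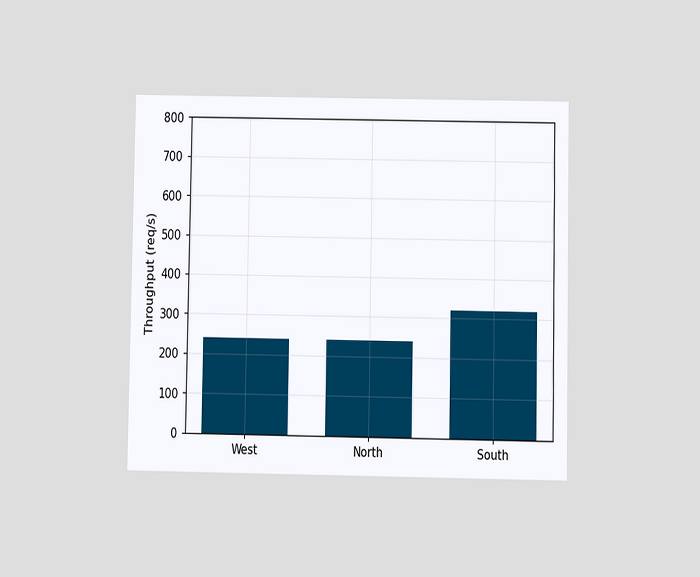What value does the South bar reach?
320req/s

The chart is viewed at a slight angle. Reading along the chart's y-axis, the South bar reaches 320req/s.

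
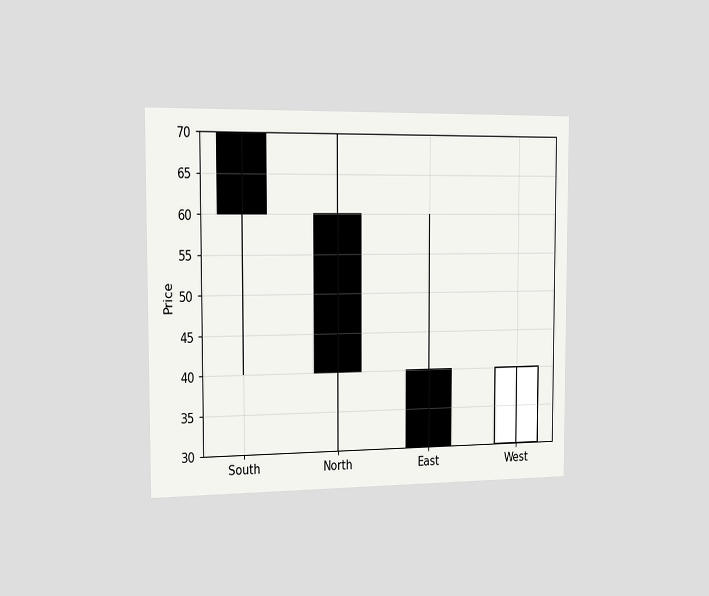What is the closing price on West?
The chart is viewed slightly from the left. The West candle closes at 40.

40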